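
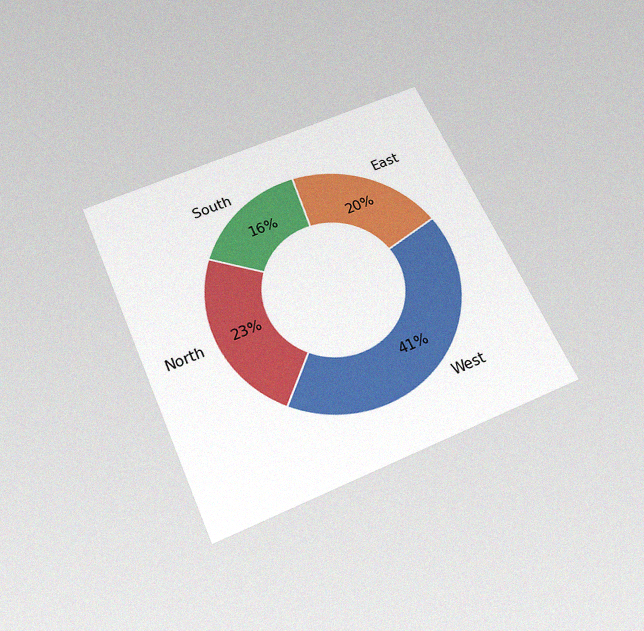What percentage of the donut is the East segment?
The chart is tilted about 24° counter-clockwise and viewed slightly from below, with some photo noise. The East segment takes up 20% of the ring.

20%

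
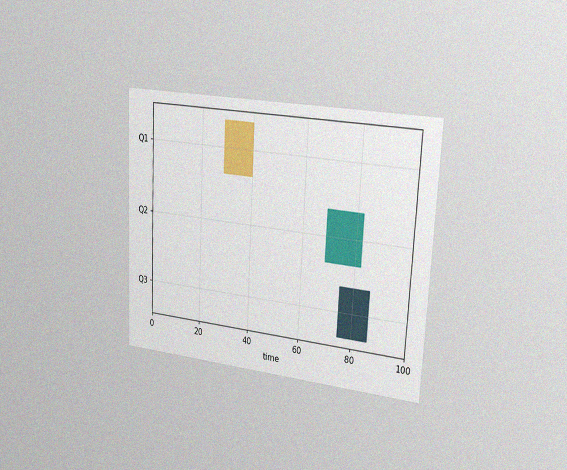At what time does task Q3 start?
75

The chart is tilted about 3° clockwise and viewed slightly from the right, with some photo noise. The Q3 bar begins at t=75.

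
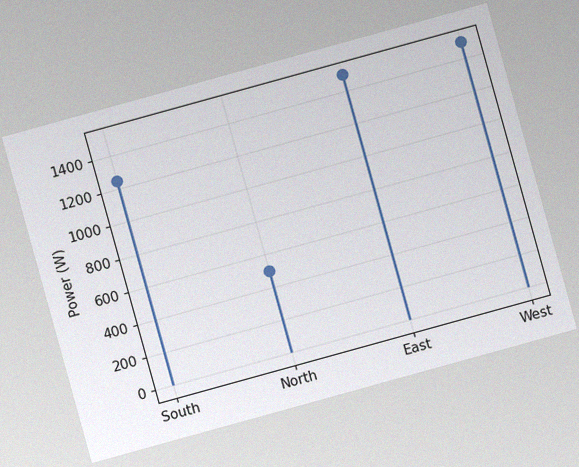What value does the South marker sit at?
1250W

The chart is tilted about 15° counter-clockwise, with some photo noise. The South marker sits at 1250W.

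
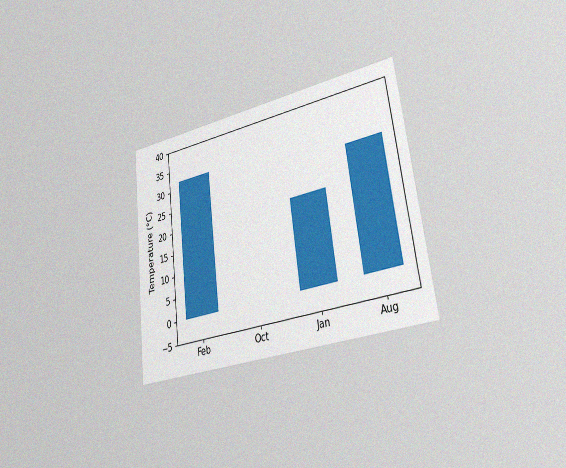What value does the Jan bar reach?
The chart is tilted about 7° counter-clockwise and viewed slightly from the right, with some photo noise. Reading along the chart's y-axis, the Jan bar reaches 20°C.

20°C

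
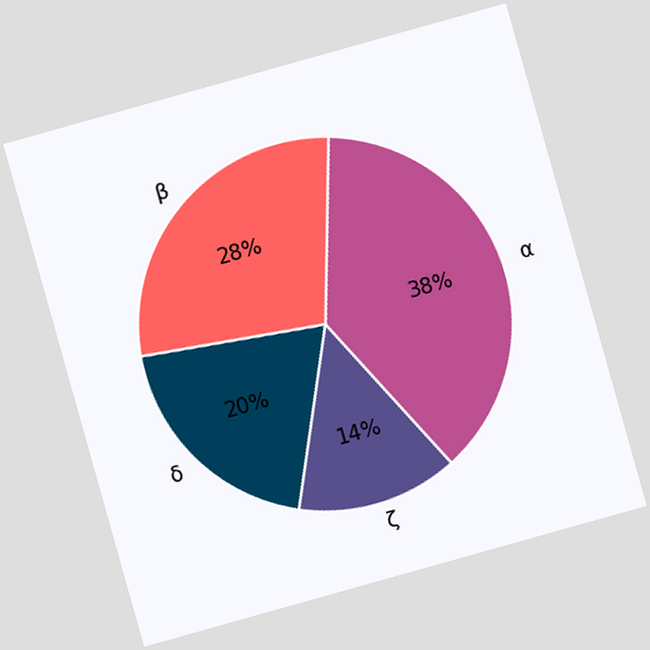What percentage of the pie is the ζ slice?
14%

The chart is tilted about 16° counter-clockwise. The ζ slice takes up 14% of the pie.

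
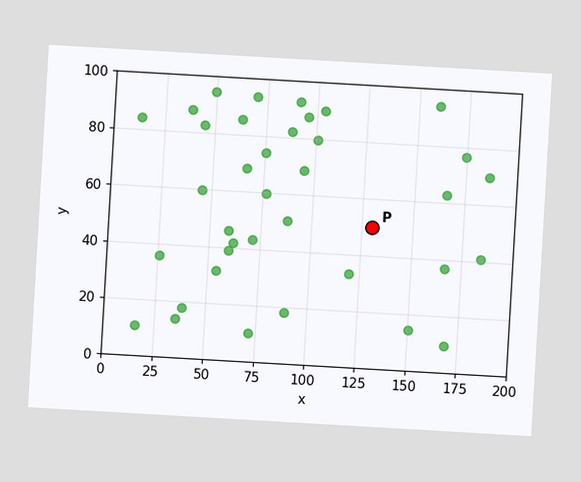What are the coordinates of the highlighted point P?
(130, 50)

The chart is tilted about 3° clockwise. Following the gridlines from P to each axis, P sits at (130, 50).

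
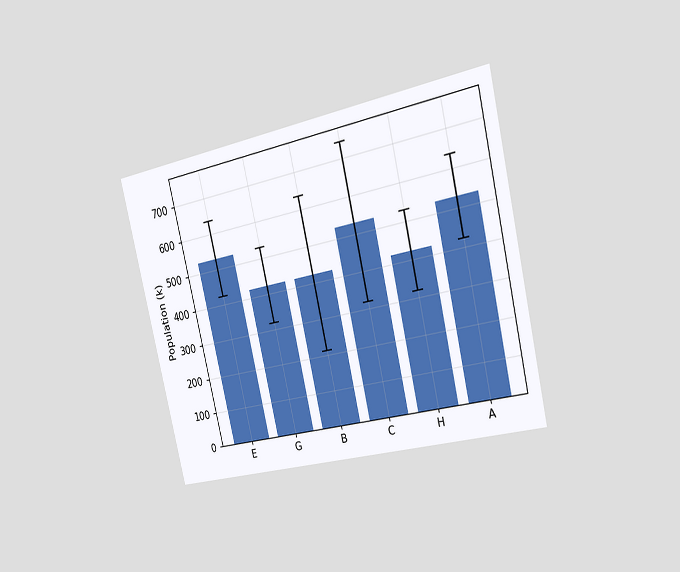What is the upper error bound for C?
The chart is tilted about 13° counter-clockwise and viewed slightly from the right. The C bar's upper whisker reaches 742k.

742k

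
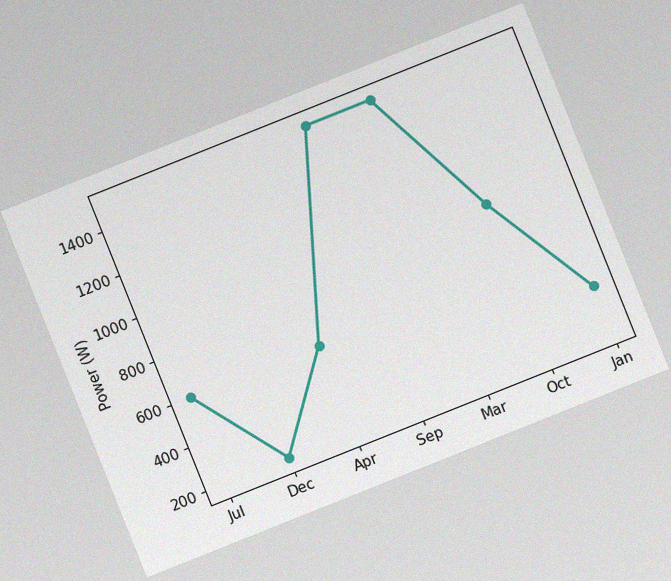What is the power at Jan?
The chart is tilted about 22° counter-clockwise, with some photo noise. At Jan, the line is at 400W.

400W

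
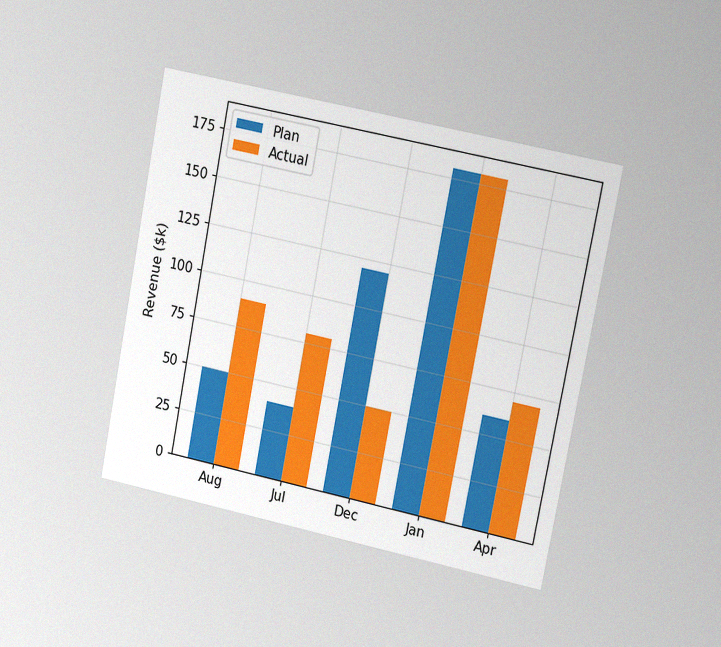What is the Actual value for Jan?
The chart is tilted about 11° clockwise and viewed slightly from the right, with some photo noise. The Actual bar at Jan reaches $180k on the y-axis.

$180k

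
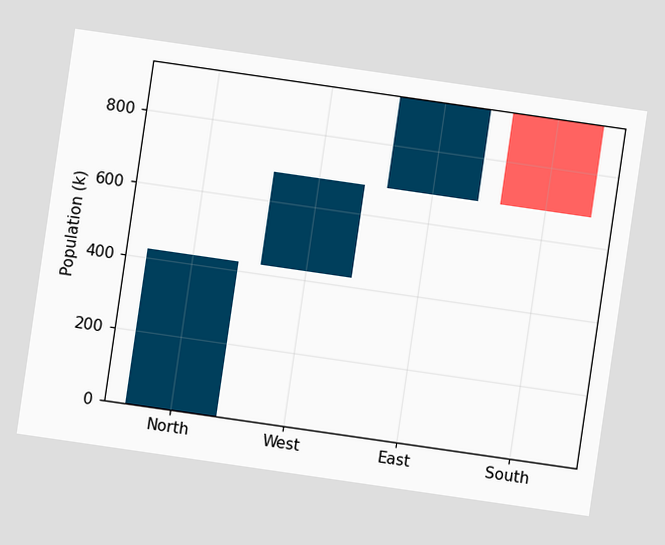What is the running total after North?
425k

The chart is tilted about 8° clockwise. After North the running total reaches 425k.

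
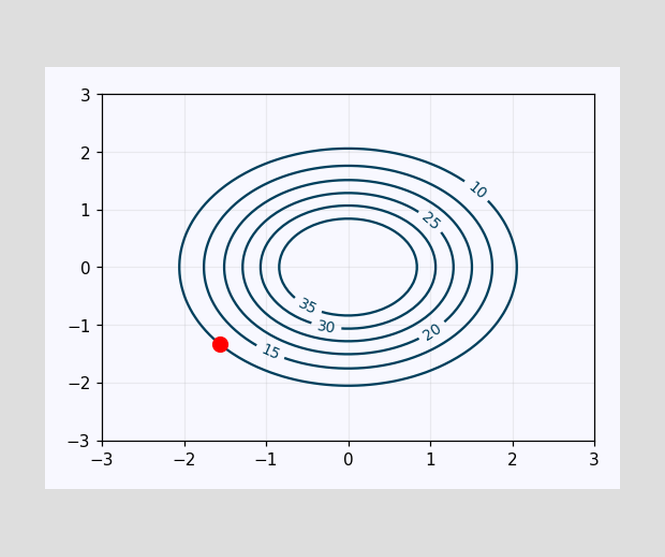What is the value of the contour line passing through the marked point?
10

The marked point sits on the contour labelled 10.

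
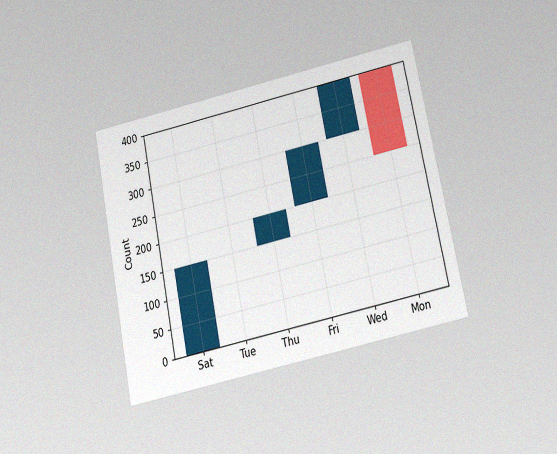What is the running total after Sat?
150

The chart is tilted about 11° counter-clockwise and viewed slightly from below, with some photo noise. After Sat the running total reaches 150.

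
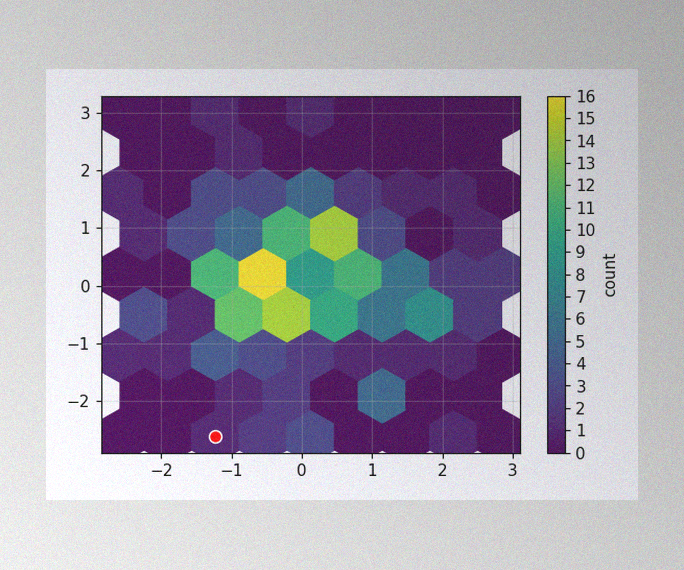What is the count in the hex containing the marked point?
The image has some photo noise and uneven lighting. The marked hex reads 1 on the colorbar.

1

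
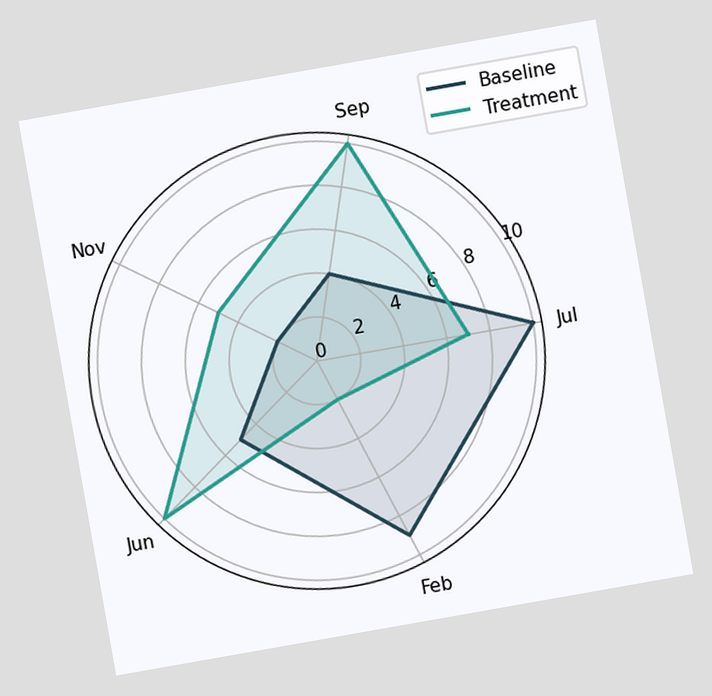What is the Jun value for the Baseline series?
5

The chart is tilted about 10° counter-clockwise. On the Jun axis, Baseline reaches 5.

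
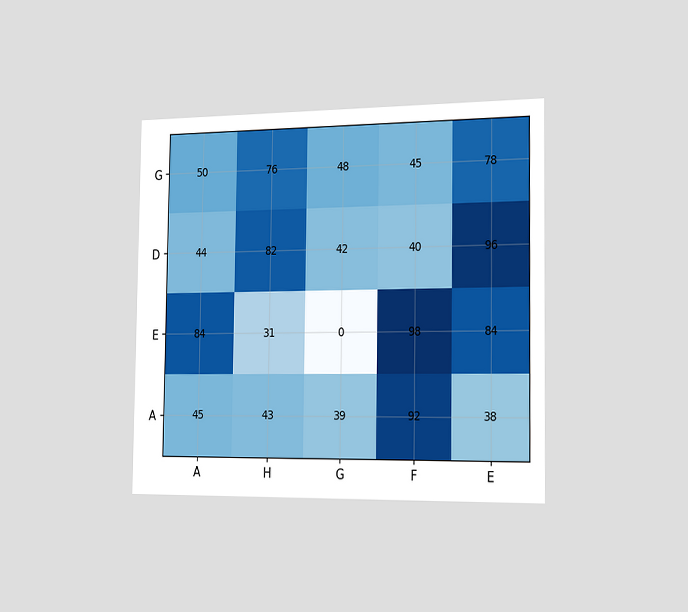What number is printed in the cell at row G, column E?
78

The chart is viewed slightly from the right. The (G, E) cell reads 78.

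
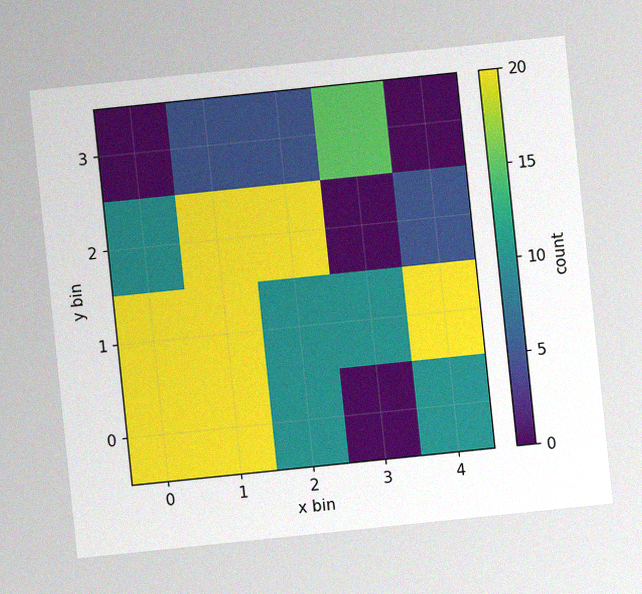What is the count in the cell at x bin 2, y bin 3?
The chart is tilted about 6° counter-clockwise, with some photo noise. Matching the cell (2, 3) against the colorbar gives 5.

5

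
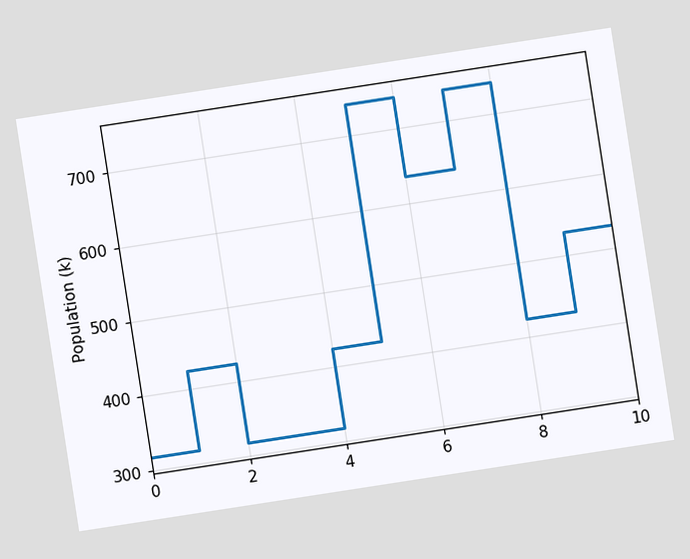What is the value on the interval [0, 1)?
The chart is tilted about 9° counter-clockwise. On [0, 1) the step sits at 318k.

318k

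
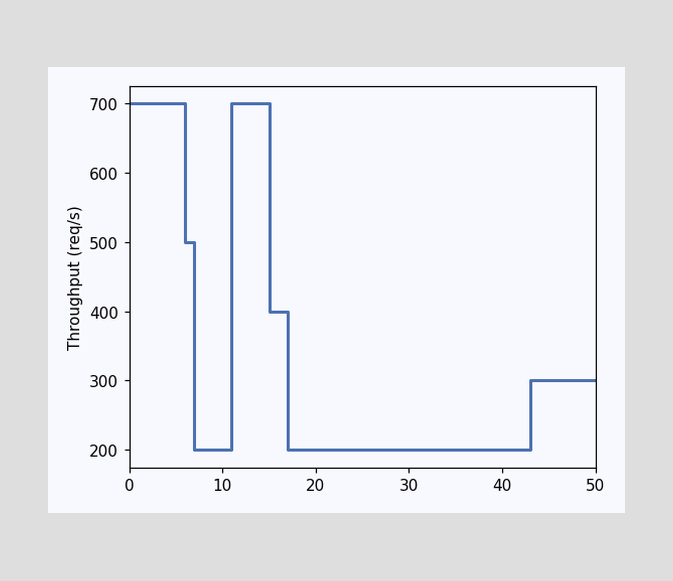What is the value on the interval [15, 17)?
400req/s

On [15, 17) the step sits at 400req/s.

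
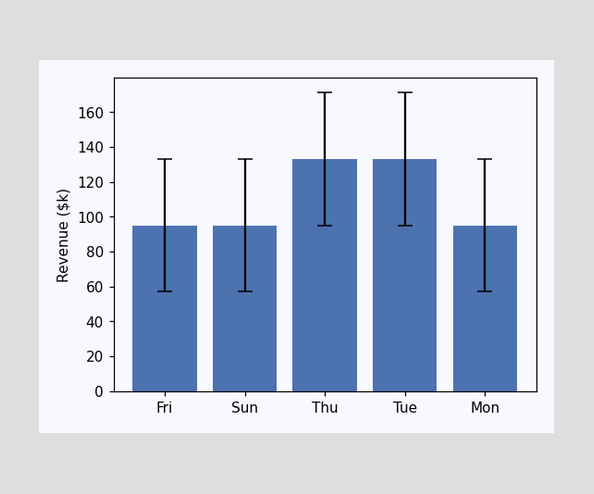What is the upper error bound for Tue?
$171k

The Tue bar's upper whisker reaches $171k.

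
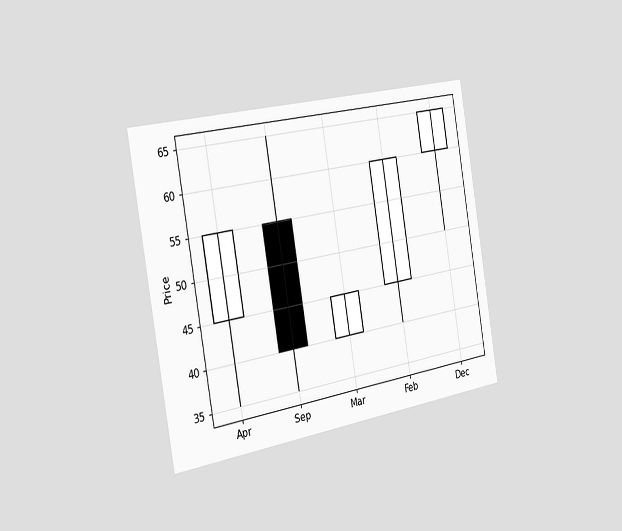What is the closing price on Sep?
40

The chart is tilted about 10° counter-clockwise and viewed slightly from the left. The Sep candle closes at 40.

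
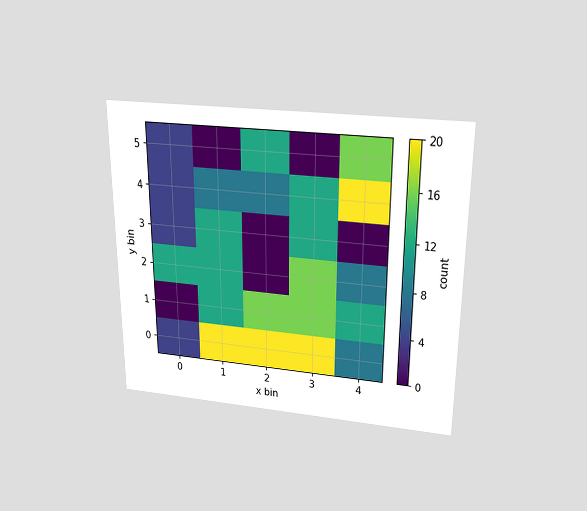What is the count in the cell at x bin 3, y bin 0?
The chart is viewed slightly from above. Matching the cell (3, 0) against the colorbar gives 20.

20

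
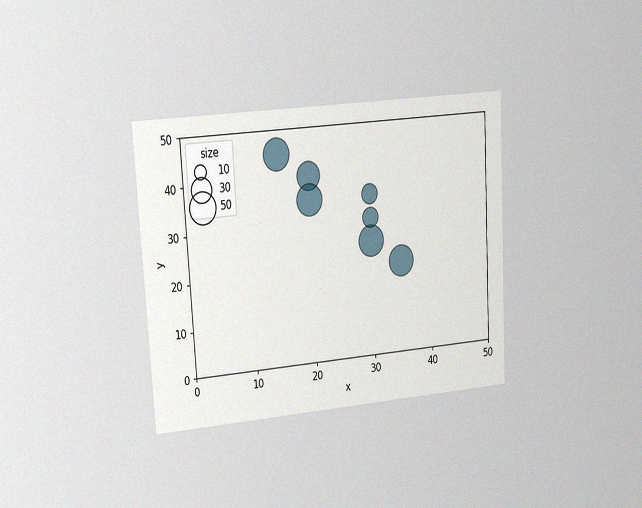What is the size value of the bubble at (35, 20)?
The chart is tilted about 3° counter-clockwise and viewed slightly from the left, with some photo noise. Matching the bubble at (35, 20) against the size legend gives 50.

50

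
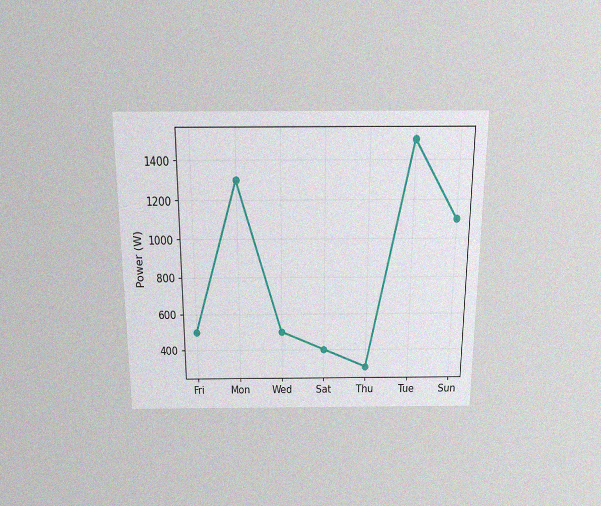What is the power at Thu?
300W

The chart is viewed slightly from above, with some photo noise. At Thu, the line is at 300W.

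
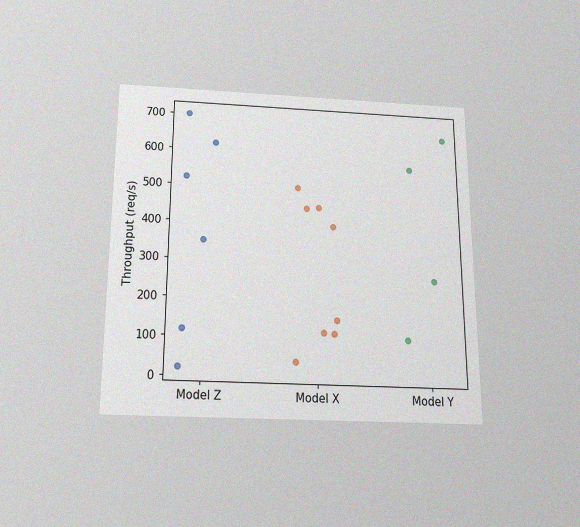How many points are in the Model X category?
The chart is viewed slightly from below, with some photo noise. Counting the markers in the Model X column gives 8.

8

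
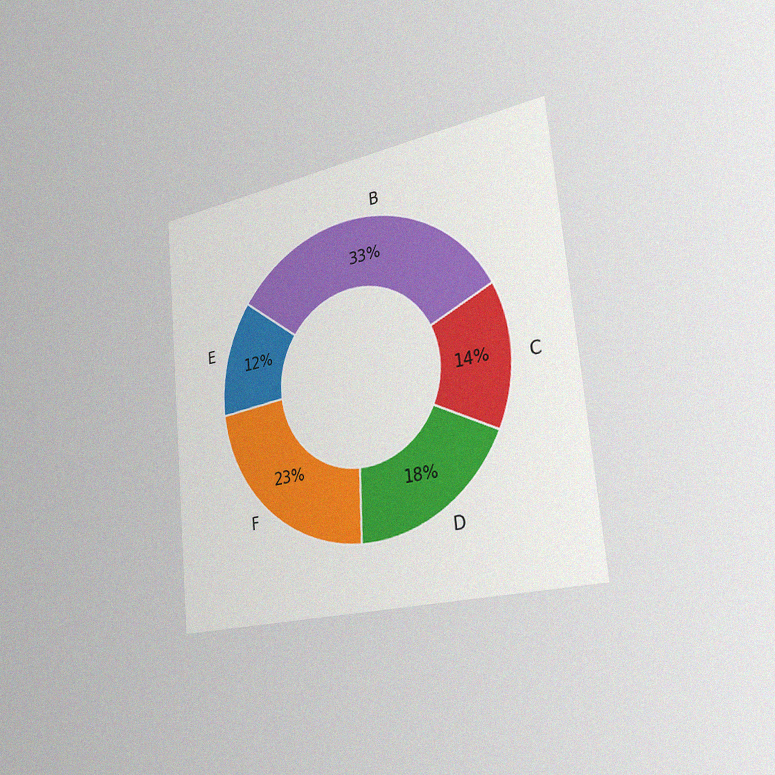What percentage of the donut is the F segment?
The chart is tilted about 5° counter-clockwise and viewed slightly from the right, with some photo noise. The F segment takes up 23% of the ring.

23%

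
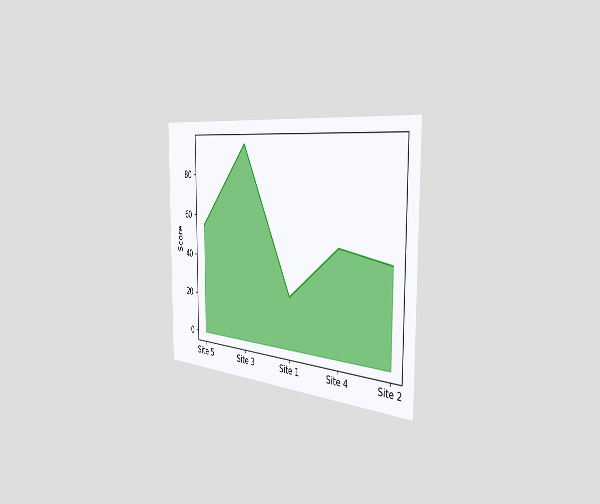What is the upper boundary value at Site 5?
The chart is viewed slightly from the right. At Site 5 the upper boundary is at 55.

55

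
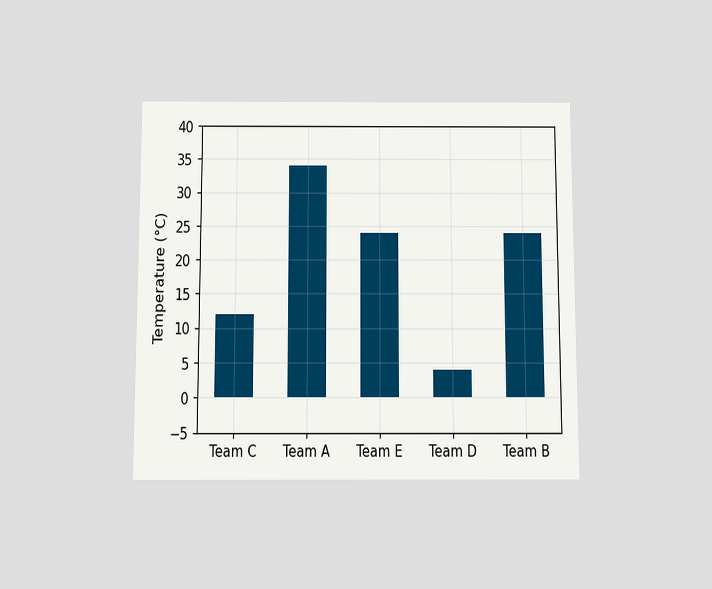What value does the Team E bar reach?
The chart is viewed slightly from below. Reading along the chart's y-axis, the Team E bar reaches 24°C.

24°C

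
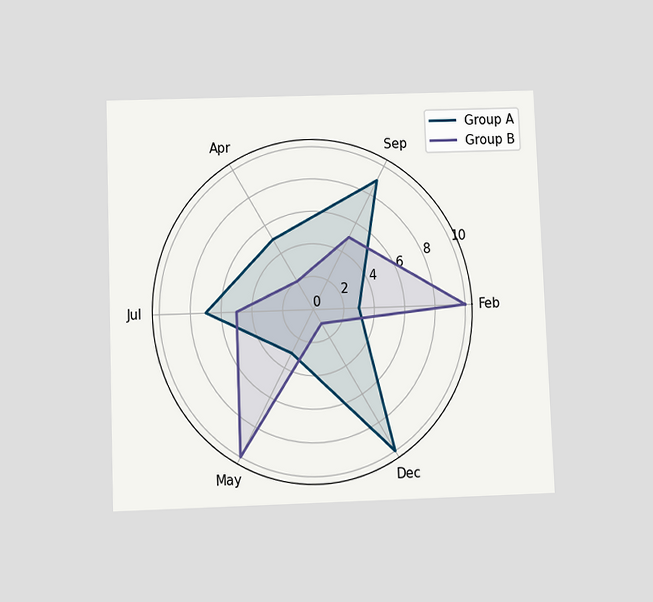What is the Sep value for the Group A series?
9

The chart is tilted about 2° counter-clockwise and viewed slightly from below. On the Sep axis, Group A reaches 9.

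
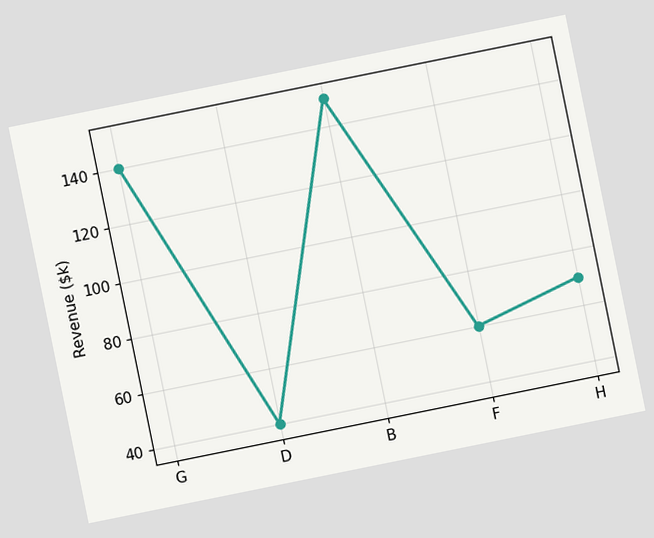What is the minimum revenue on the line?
$40k

The chart is tilted about 11° counter-clockwise. The lowest point is at D, and reading across to the y-axis gives $40k.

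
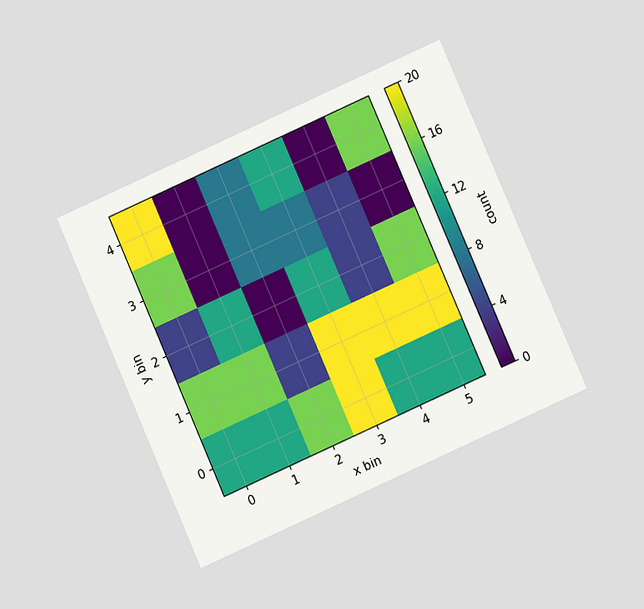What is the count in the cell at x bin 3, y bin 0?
20

The chart is tilted about 24° counter-clockwise and viewed at a slight angle. Matching the cell (3, 0) against the colorbar gives 20.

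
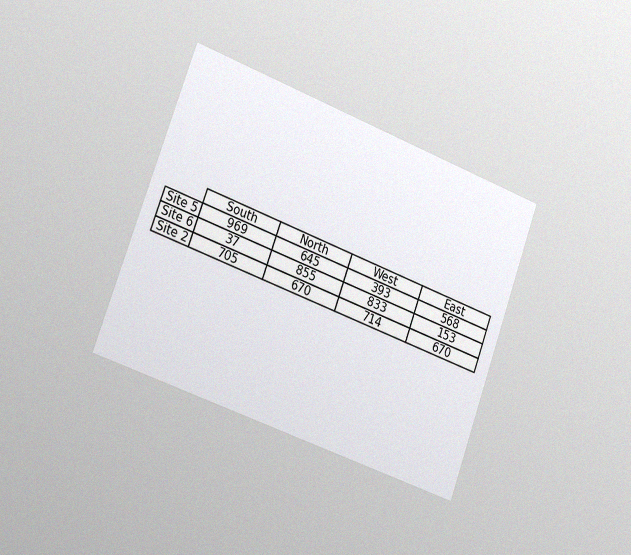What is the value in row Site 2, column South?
705

The chart is tilted about 20° clockwise and viewed slightly from the left, with some photo noise. The (Site 2, South) cell reads 705.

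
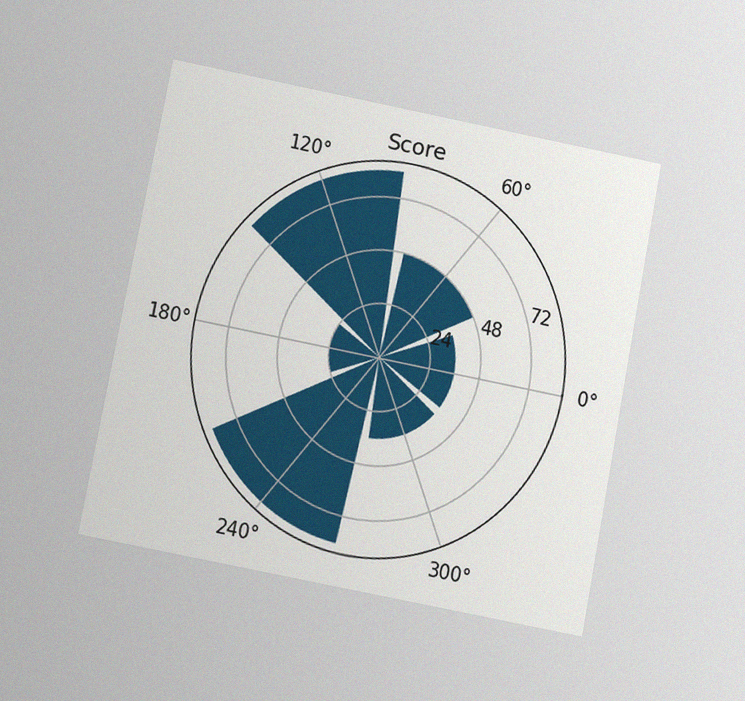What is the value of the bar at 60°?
The chart is tilted about 11° clockwise and viewed at a slight angle, with some photo noise. The bar at 60° reaches 48 on the radial axis.

48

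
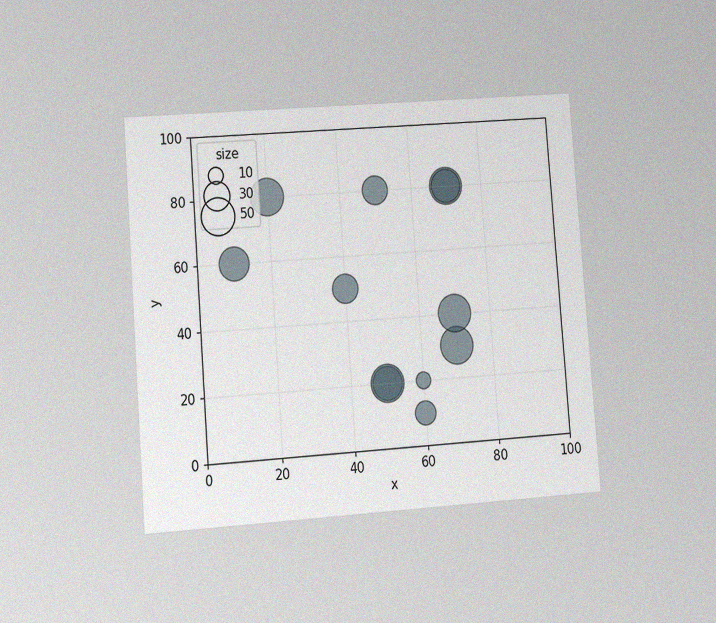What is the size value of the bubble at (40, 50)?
The chart is tilted about 4° counter-clockwise and viewed at a slight angle, with some photo noise. Matching the bubble at (40, 50) against the size legend gives 30.

30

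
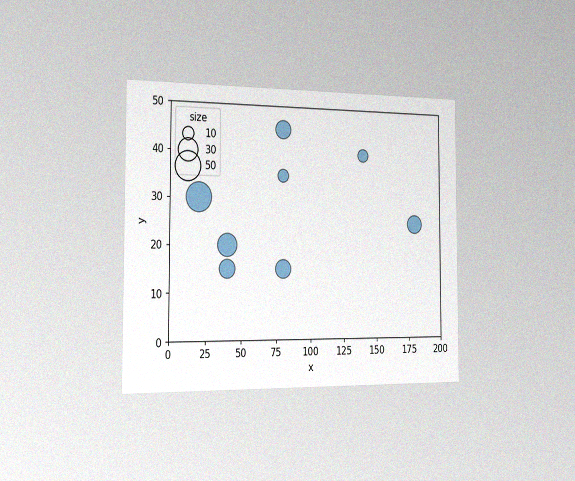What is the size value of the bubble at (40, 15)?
20

The chart is viewed slightly from the left, with some photo noise. Matching the bubble at (40, 15) against the size legend gives 20.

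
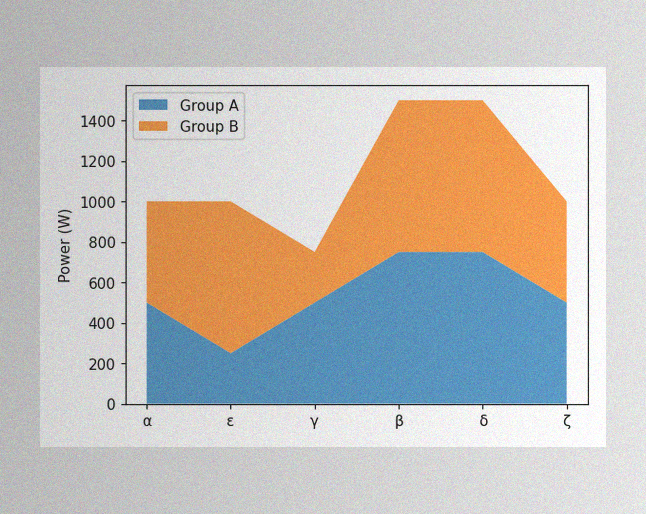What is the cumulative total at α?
1000W

The image has some photo noise and uneven lighting. The stacked total at α reaches 1000W.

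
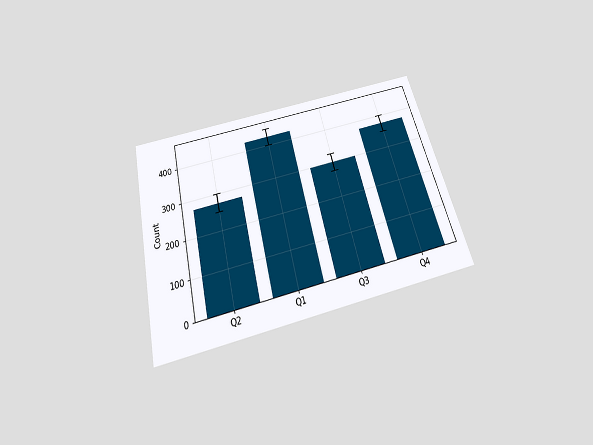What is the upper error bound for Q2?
The chart is tilted about 14° counter-clockwise and viewed slightly from below. The Q2 bar's upper whisker reaches 300.

300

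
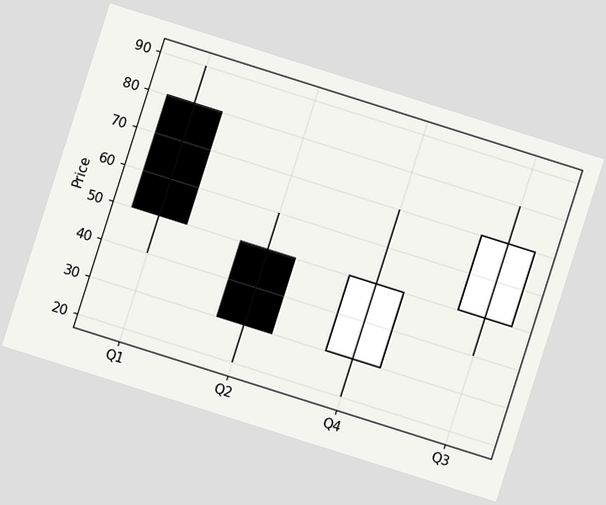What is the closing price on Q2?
The chart is tilted about 18° clockwise. The Q2 candle closes at 30.

30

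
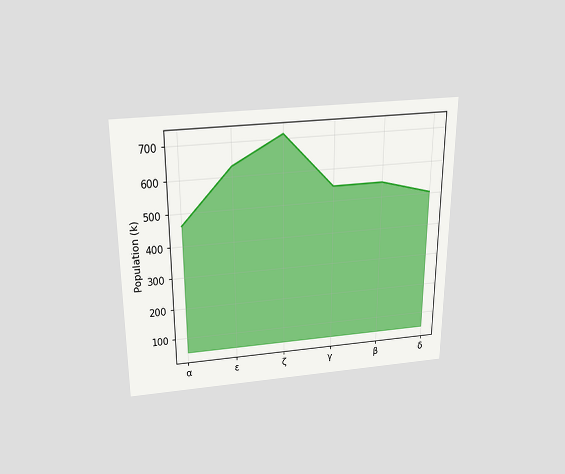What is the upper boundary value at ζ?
714k

The chart is viewed slightly from above. At ζ the upper boundary is at 714k.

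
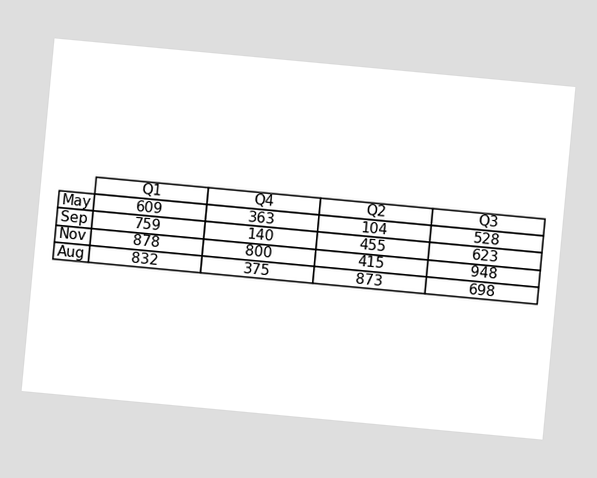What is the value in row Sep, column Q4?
The chart is tilted about 5° clockwise. The (Sep, Q4) cell reads 140.

140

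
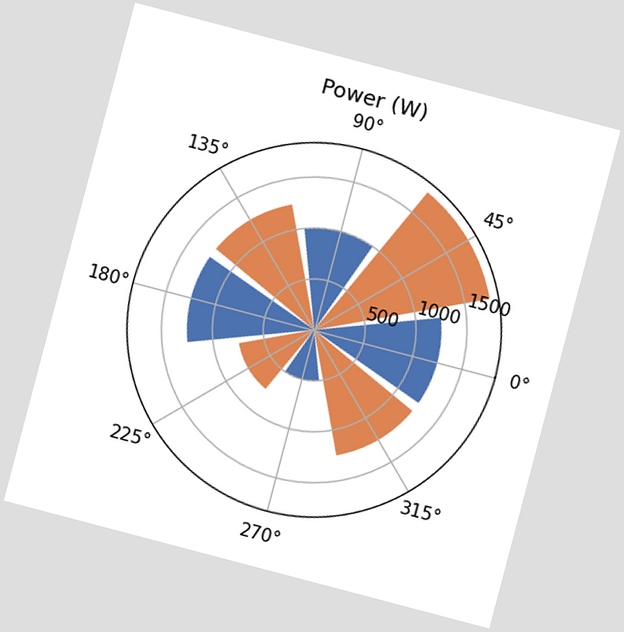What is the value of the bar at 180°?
The chart is tilted about 15° clockwise. The bar at 180° reaches 1250W on the radial axis.

1250W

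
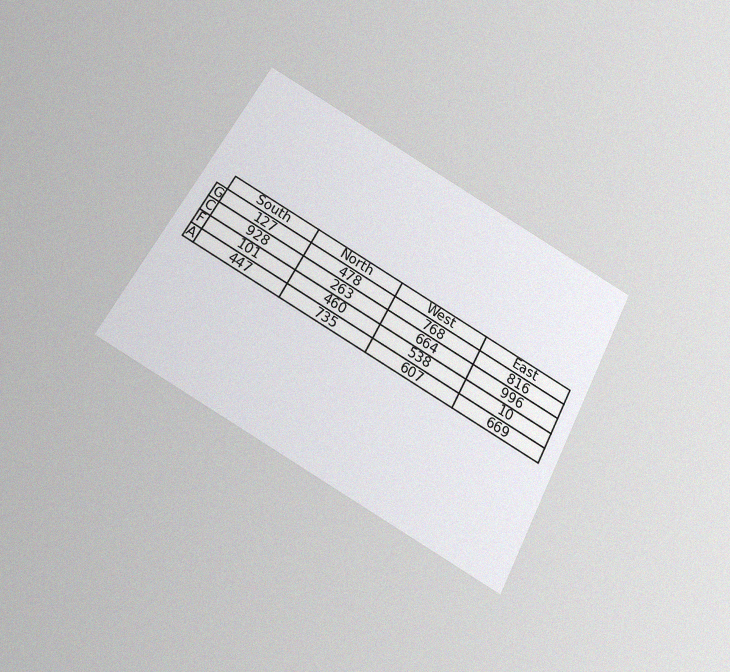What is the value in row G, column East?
The chart is tilted about 28° clockwise and viewed slightly from below, with some photo noise. The (G, East) cell reads 816.

816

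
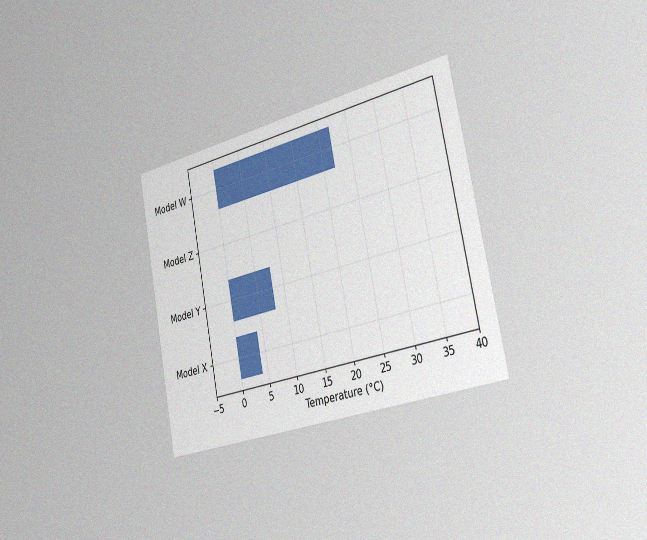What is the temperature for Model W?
The chart is tilted about 11° counter-clockwise and viewed slightly from the right, with some photo noise. Reading along the chart's x-axis, the Model W bar reaches 22°C.

22°C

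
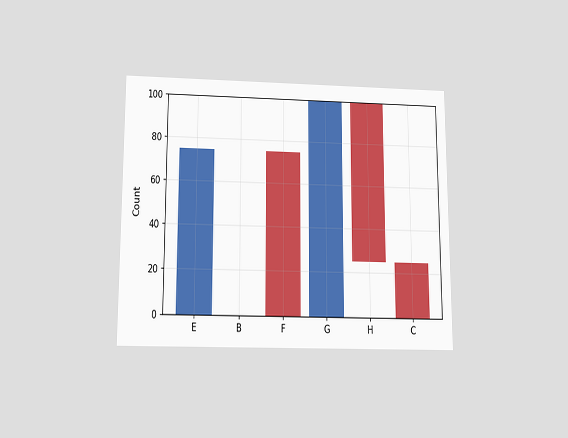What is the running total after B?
The chart is viewed slightly from below. After B the running total reaches 75.

75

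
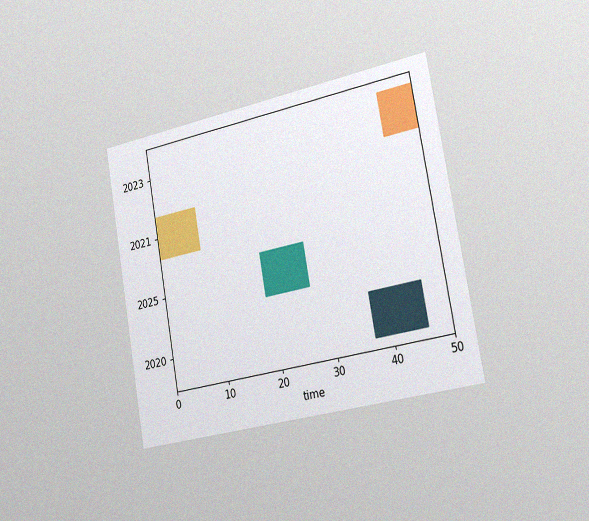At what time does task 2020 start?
The chart is tilted about 10° counter-clockwise and viewed slightly from the right, with some photo noise. The 2020 bar begins at t=37.

37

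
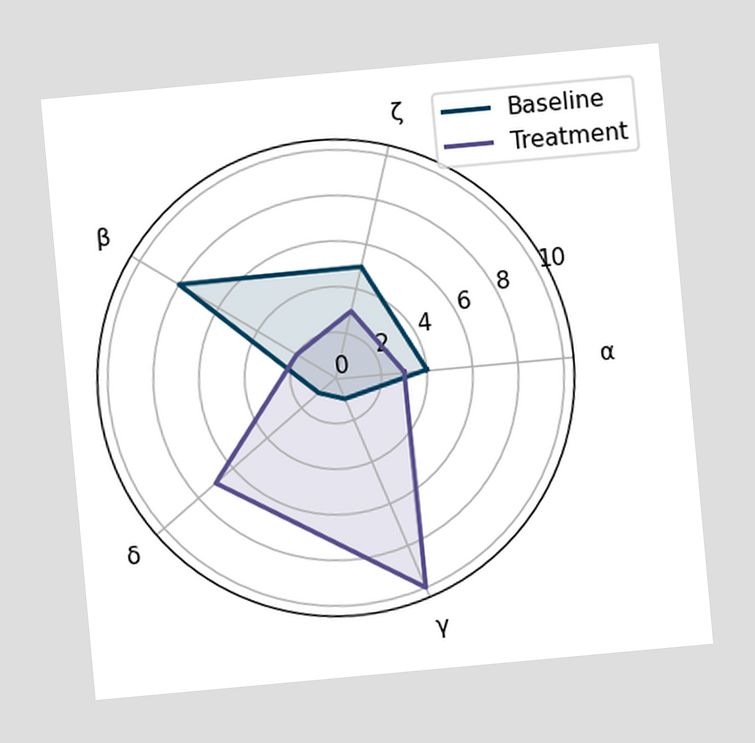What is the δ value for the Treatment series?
7

The chart is tilted about 5° counter-clockwise. On the δ axis, Treatment reaches 7.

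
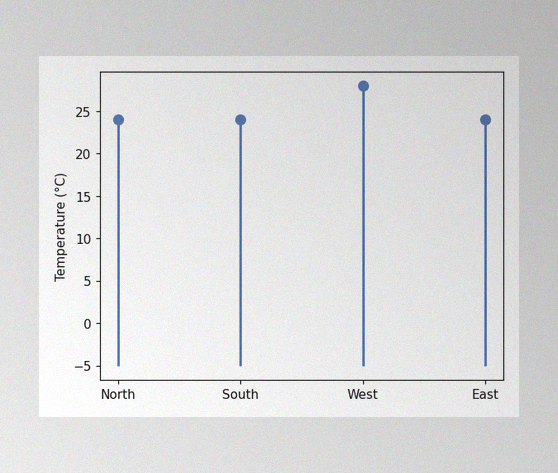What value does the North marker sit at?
The image has some photo noise and uneven lighting. The North marker sits at 24°C.

24°C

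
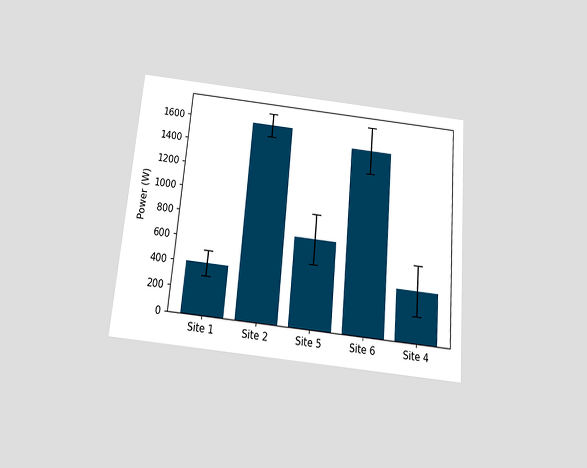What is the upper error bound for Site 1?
The chart is tilted about 5° clockwise and viewed slightly from below. The Site 1 bar's upper whisker reaches 500W.

500W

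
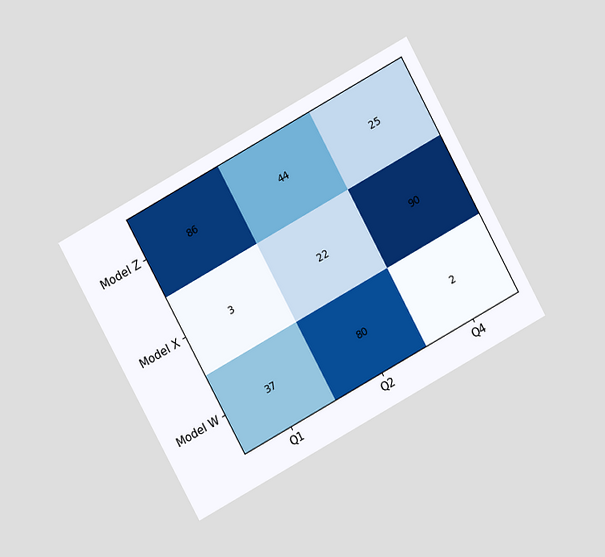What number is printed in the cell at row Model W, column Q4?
2

The chart is tilted about 29° counter-clockwise and viewed at a slight angle. The (Model W, Q4) cell reads 2.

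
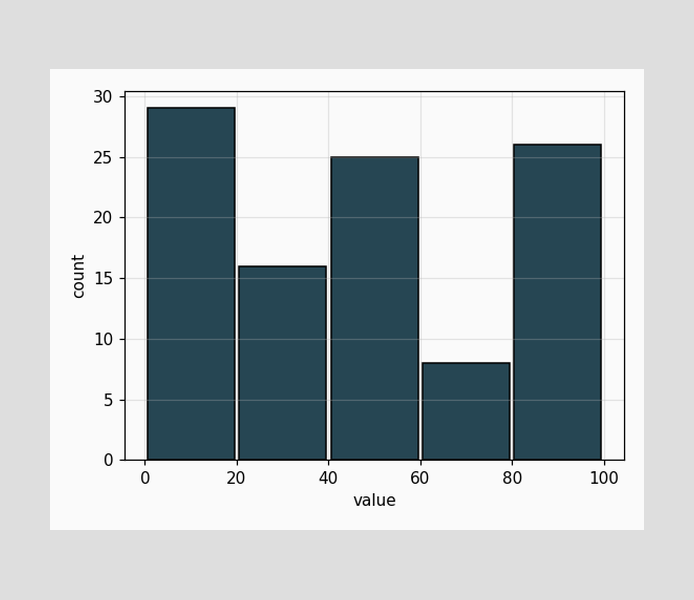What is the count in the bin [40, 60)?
25

The [40, 60) bin has height 25.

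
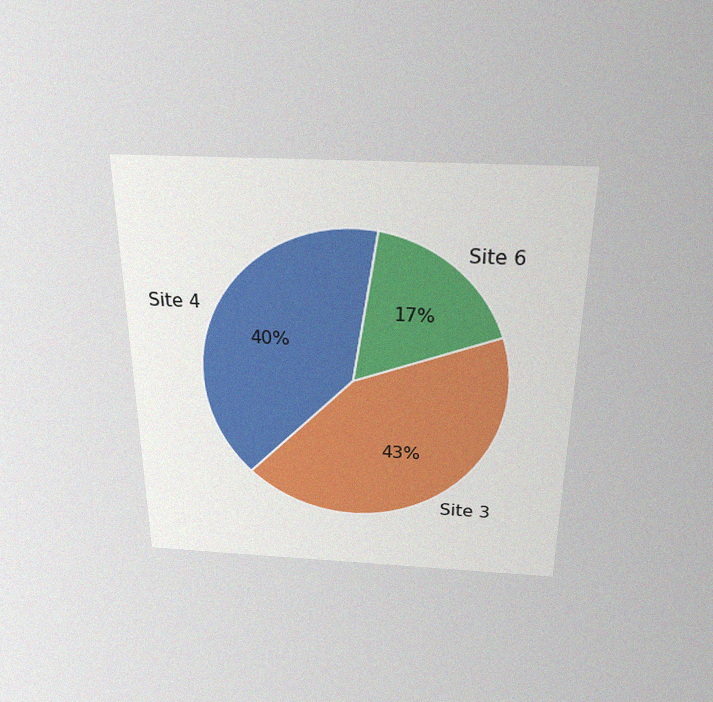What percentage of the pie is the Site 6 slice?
The chart is viewed slightly from above, with some photo noise. The Site 6 slice takes up 17% of the pie.

17%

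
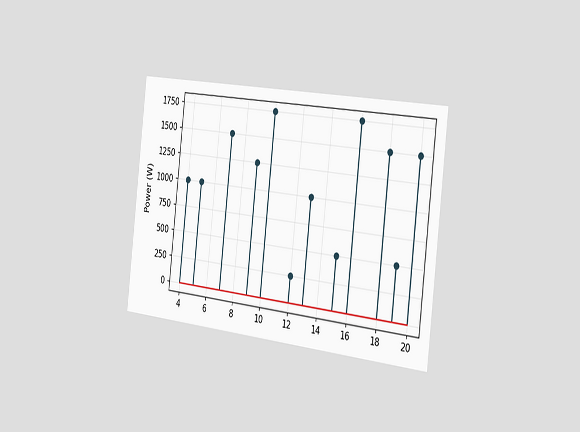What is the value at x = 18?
The chart is tilted about 7° clockwise and viewed slightly from the right. The stem at x=18 reaches 1500W.

1500W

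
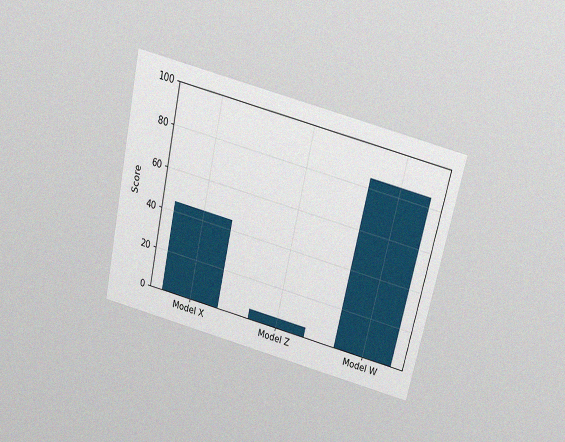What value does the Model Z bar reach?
The chart is tilted about 13° clockwise and viewed slightly from above, with some photo noise. Reading along the chart's y-axis, the Model Z bar reaches 5.

5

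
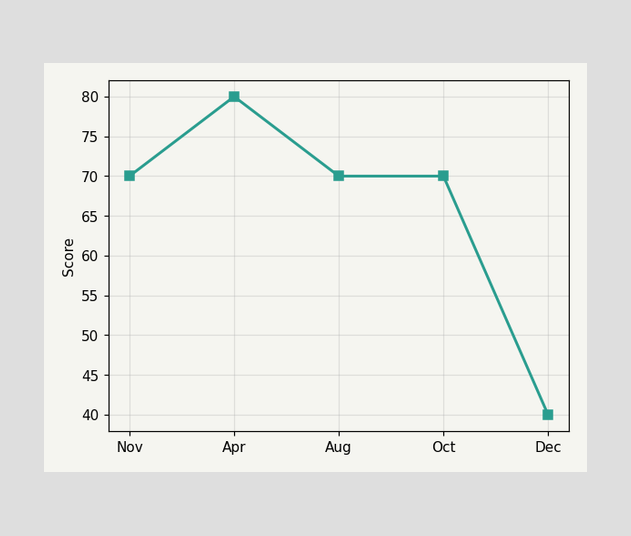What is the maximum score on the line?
80

The highest point is at Apr, and reading across to the y-axis gives 80.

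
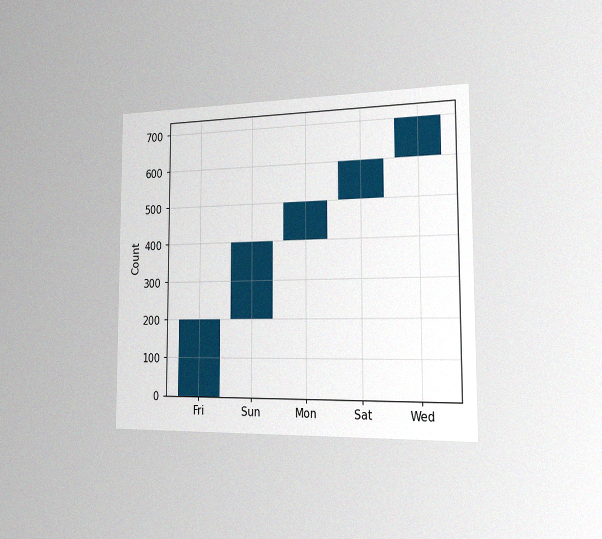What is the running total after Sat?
600

The chart is viewed slightly from the right, with some photo noise. After Sat the running total reaches 600.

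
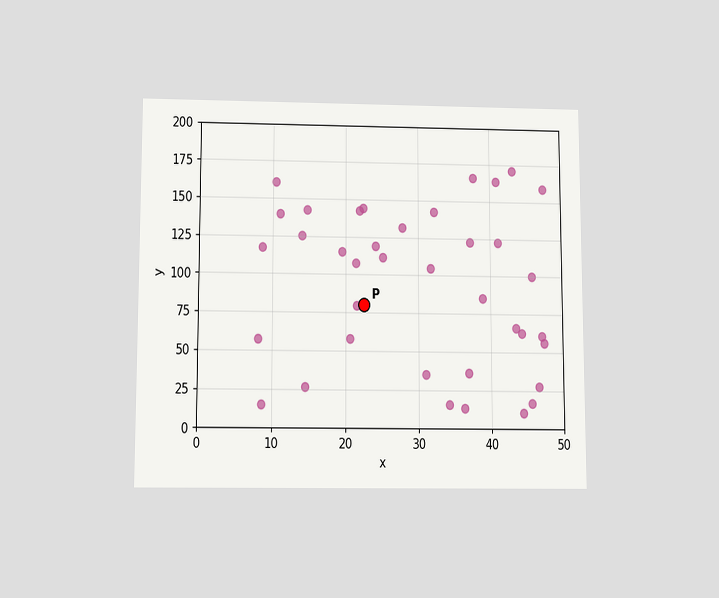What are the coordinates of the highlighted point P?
The chart is viewed slightly from below. Following the gridlines from P to each axis, P sits at (22.5, 80).

(22.5, 80)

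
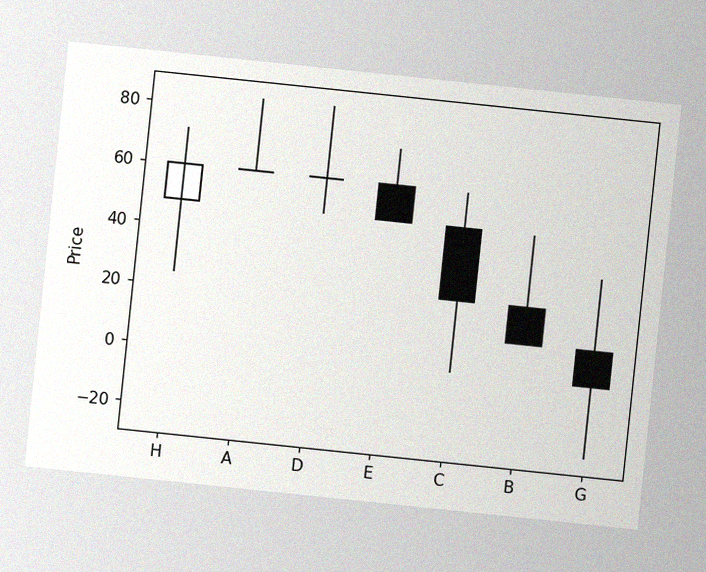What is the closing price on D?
60

The chart is tilted about 6° clockwise, with some photo noise. The D candle closes at 60.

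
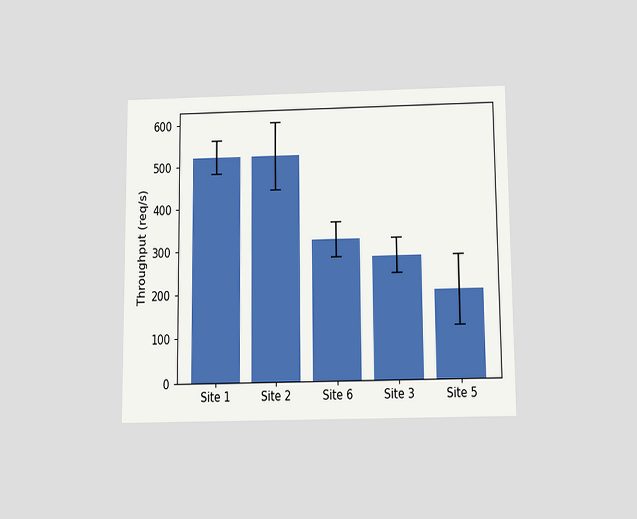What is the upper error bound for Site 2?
600req/s

The chart is viewed slightly from below. The Site 2 bar's upper whisker reaches 600req/s.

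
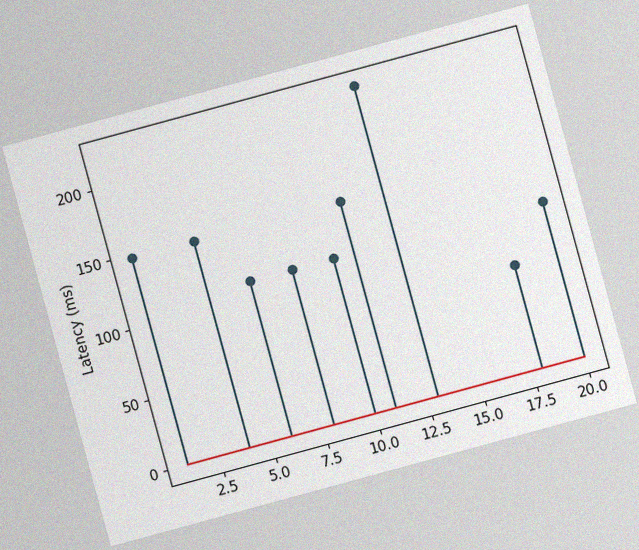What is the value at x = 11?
148ms

The chart is tilted about 15° counter-clockwise, with some photo noise. The stem at x=11 reaches 148ms.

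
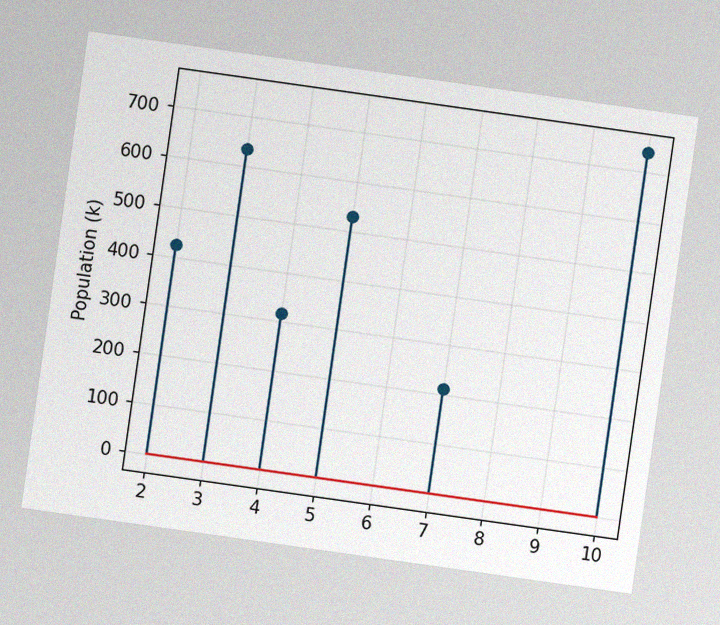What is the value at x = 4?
The chart is tilted about 8° clockwise, with some photo noise. The stem at x=4 reaches 318k.

318k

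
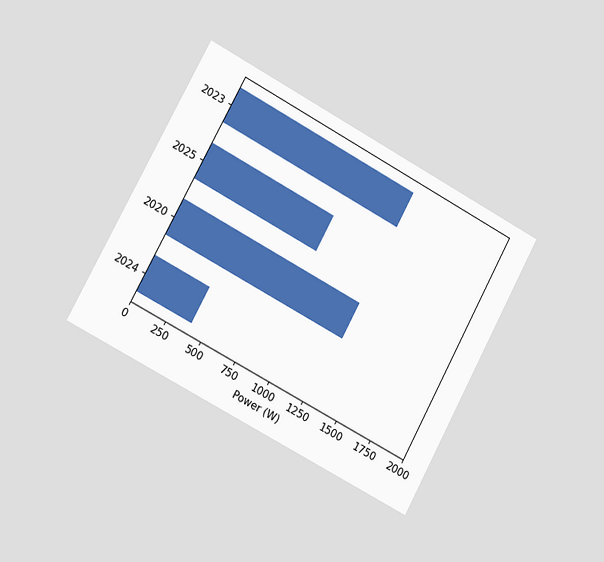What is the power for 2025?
900W

The chart is tilted about 28° clockwise and viewed slightly from the left. Reading along the chart's x-axis, the 2025 bar reaches 900W.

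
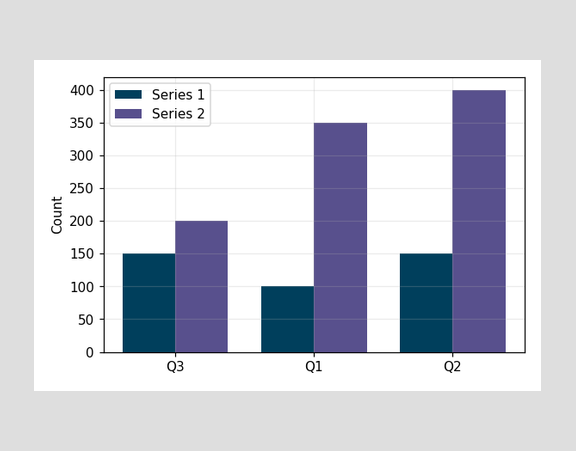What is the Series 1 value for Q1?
100

The Series 1 bar at Q1 reaches 100 on the y-axis.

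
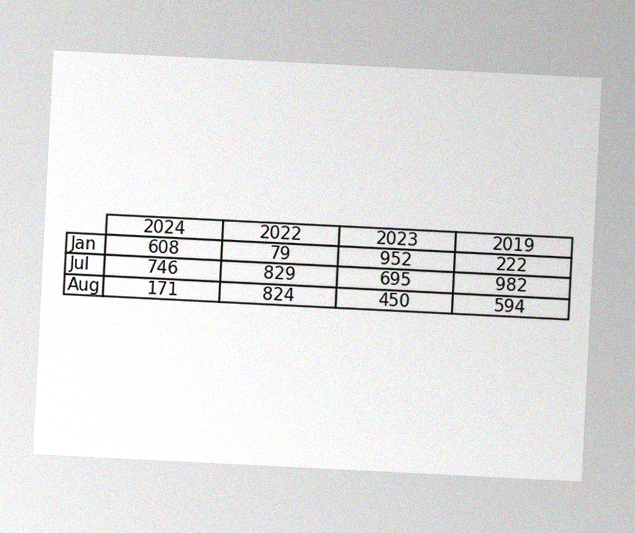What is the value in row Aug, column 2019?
The chart is tilted about 3° clockwise, with some photo noise. The (Aug, 2019) cell reads 594.

594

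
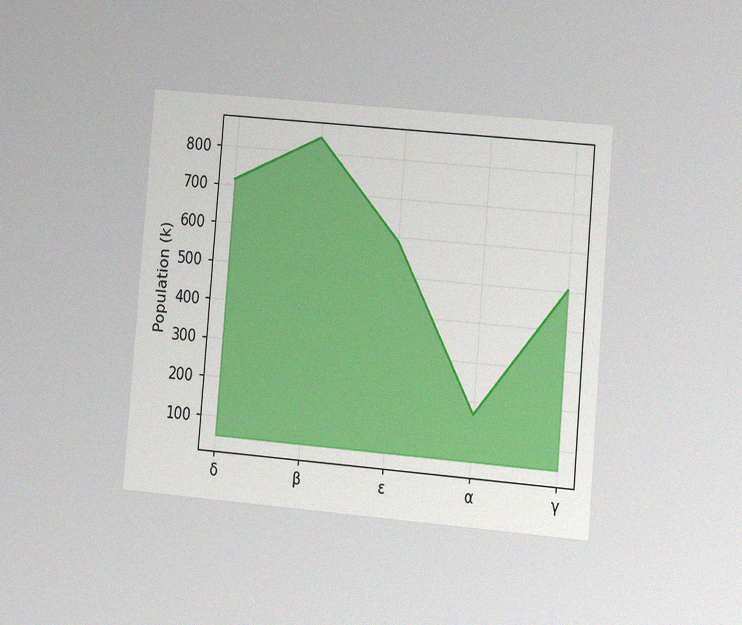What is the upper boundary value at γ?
The chart is tilted about 5° clockwise and viewed at a slight angle, with some photo noise. At γ the upper boundary is at 504k.

504k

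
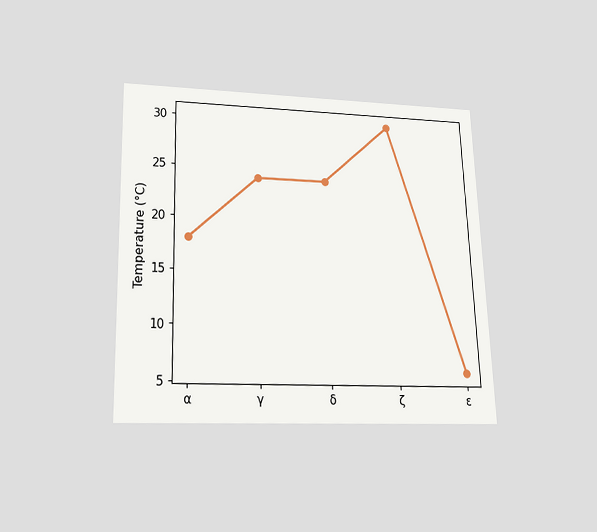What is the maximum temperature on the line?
30°C

The chart is viewed slightly from below. The highest point is at ζ, and reading across to the y-axis gives 30°C.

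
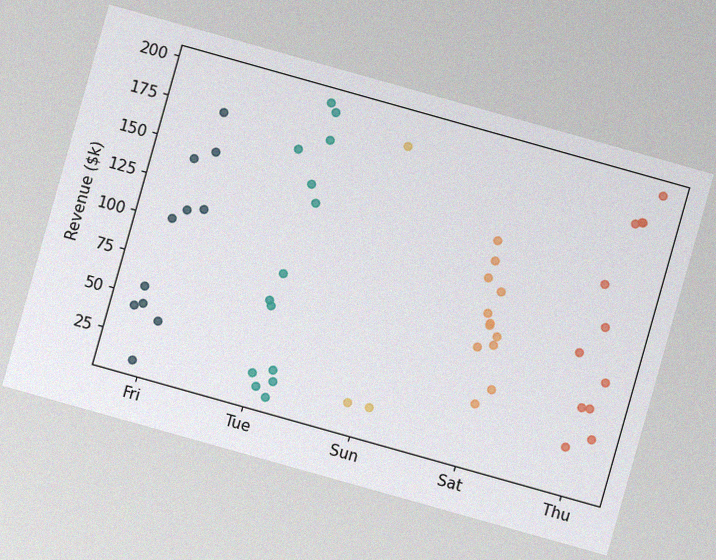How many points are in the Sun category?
3

The chart is tilted about 16° clockwise, with some photo noise. Counting the markers in the Sun column gives 3.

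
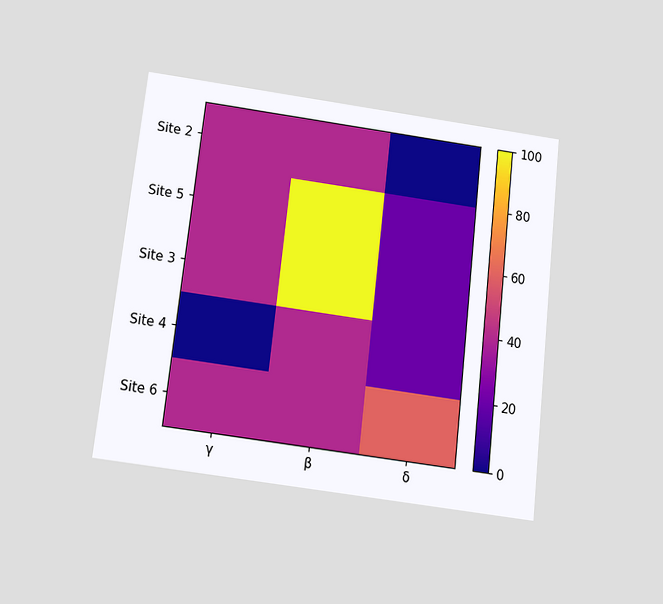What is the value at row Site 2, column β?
40

The chart is tilted about 6° clockwise and viewed slightly from below. Matching cell (Site 2, β) against the colorbar gives 40.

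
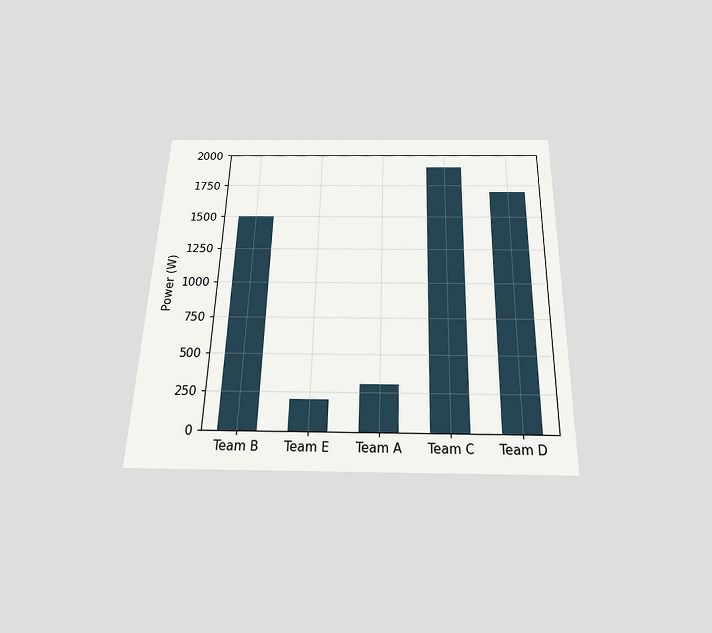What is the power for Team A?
300W

The chart is viewed slightly from below. Reading along the chart's y-axis, the Team A bar reaches 300W.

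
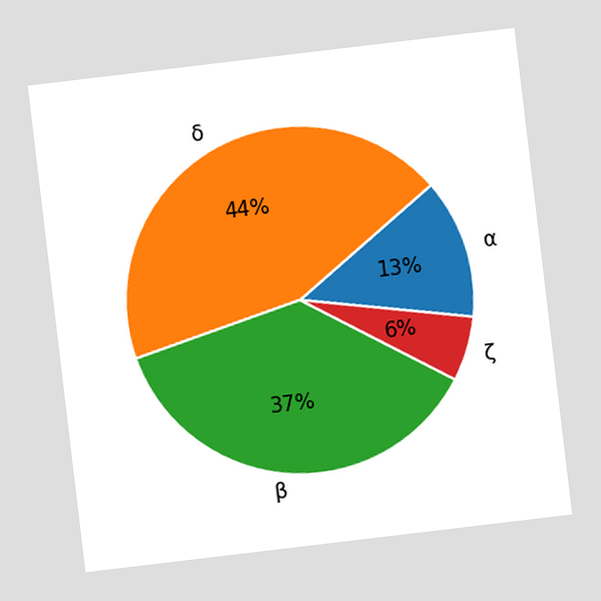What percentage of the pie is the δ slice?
44%

The chart is tilted about 7° counter-clockwise. The δ slice takes up 44% of the pie.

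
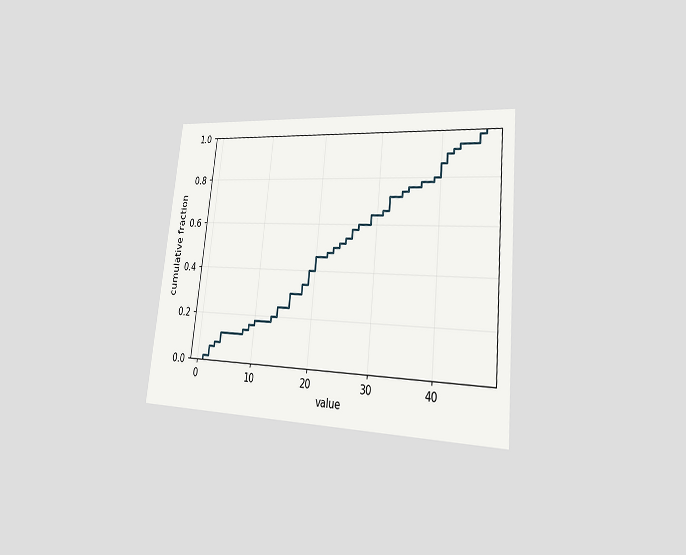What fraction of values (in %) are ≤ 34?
The chart is tilted about 6° clockwise and viewed slightly from the right. At x=34 the ECDF step is at 74%.

74%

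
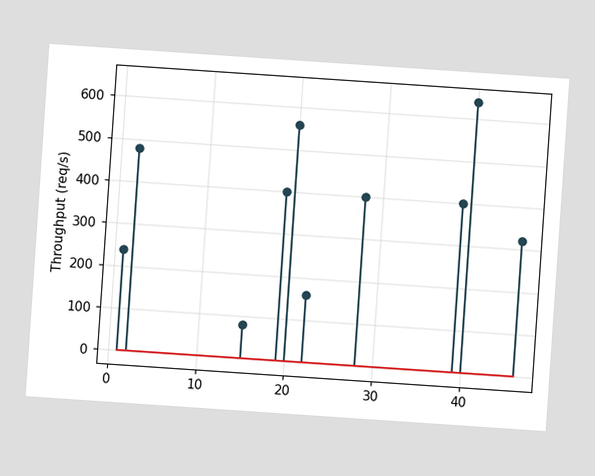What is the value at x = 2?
The chart is tilted about 4° clockwise. The stem at x=2 reaches 480req/s.

480req/s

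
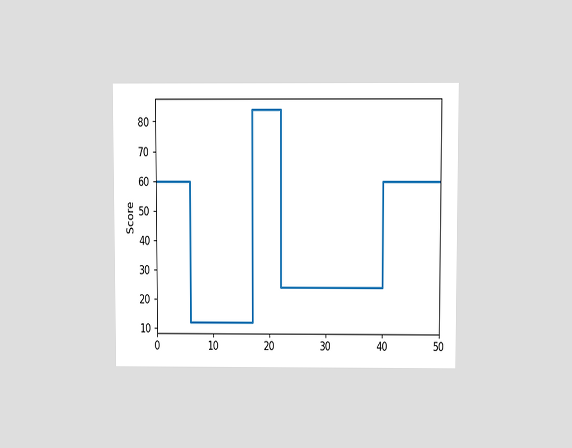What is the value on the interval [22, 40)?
24

The chart is viewed slightly from above. On [22, 40) the step sits at 24.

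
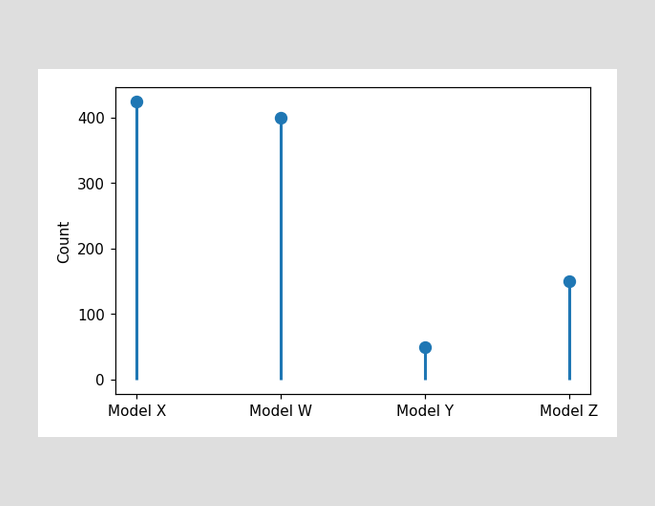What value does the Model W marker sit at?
400

The Model W marker sits at 400.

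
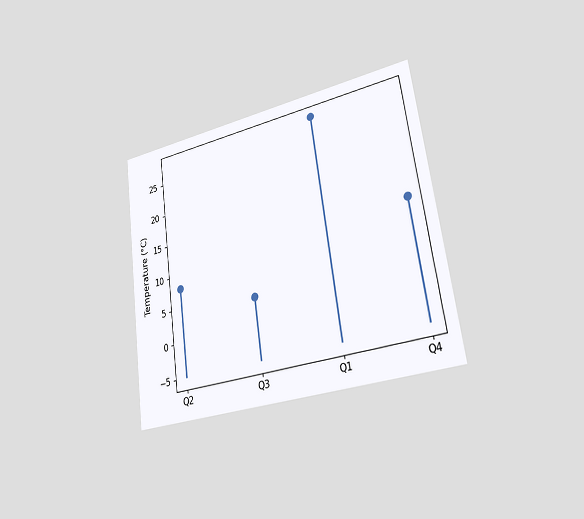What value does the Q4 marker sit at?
12°C

The chart is tilted about 8° counter-clockwise and viewed slightly from the right. The Q4 marker sits at 12°C.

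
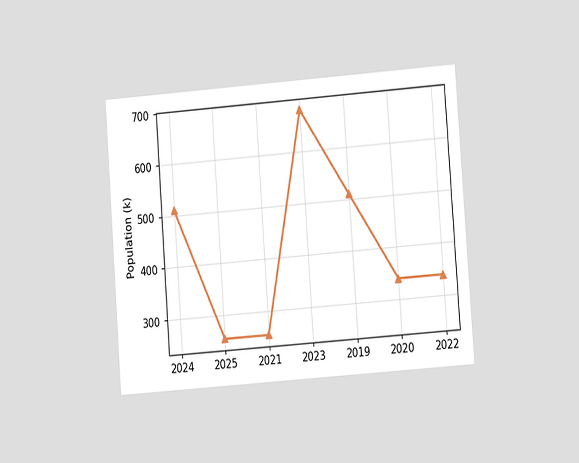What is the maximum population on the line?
The chart is tilted about 4° counter-clockwise and viewed at a slight angle. The highest point is at 2023, and reading across to the y-axis gives 680k.

680k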